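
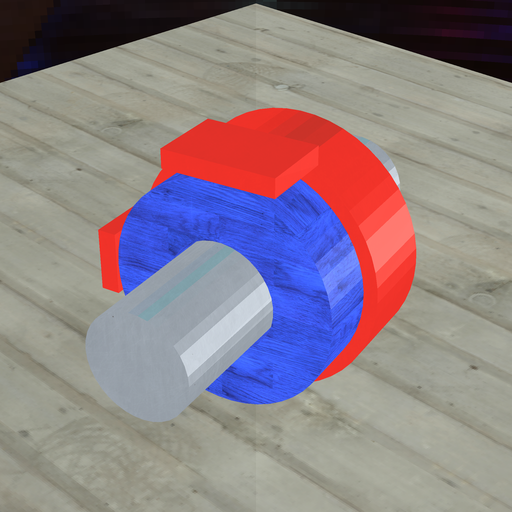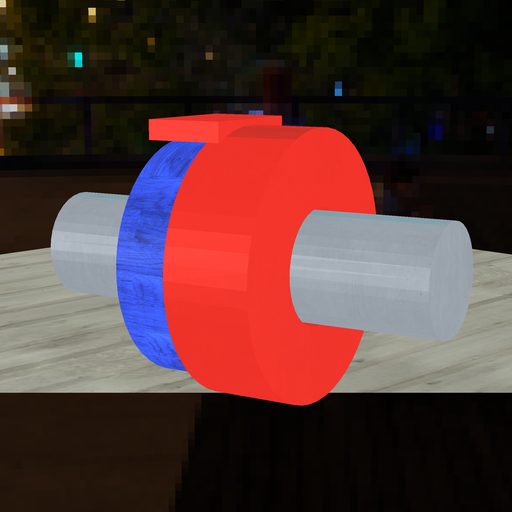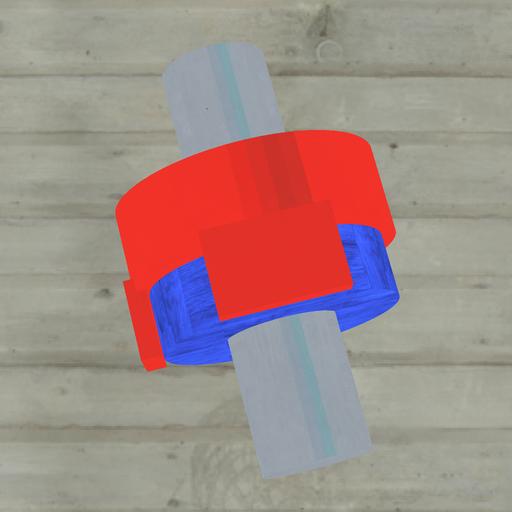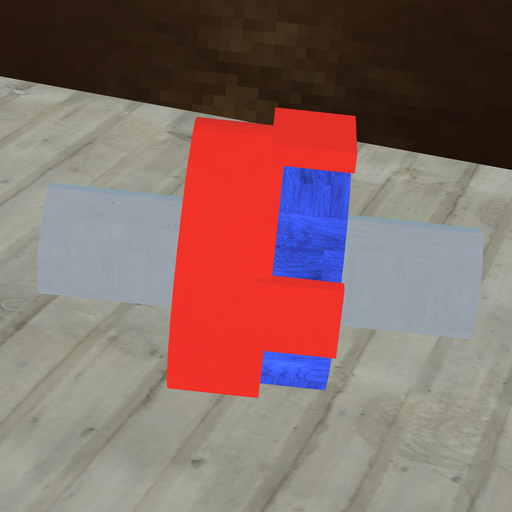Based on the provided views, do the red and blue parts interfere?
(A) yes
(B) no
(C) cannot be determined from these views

(A) yes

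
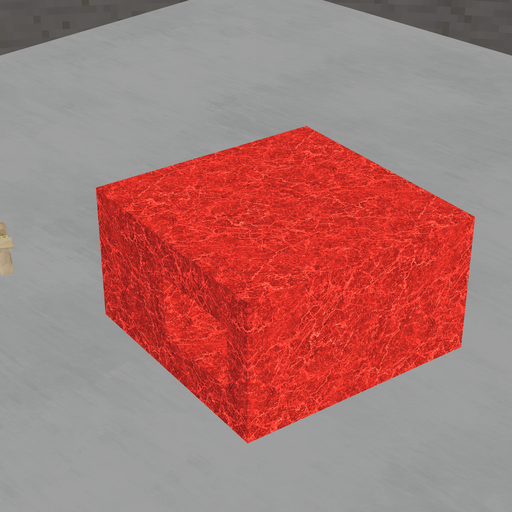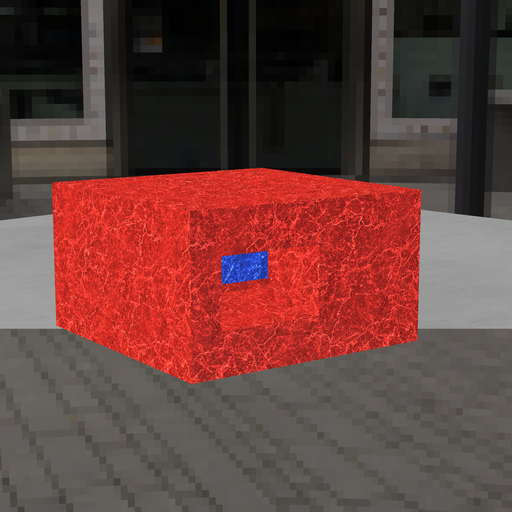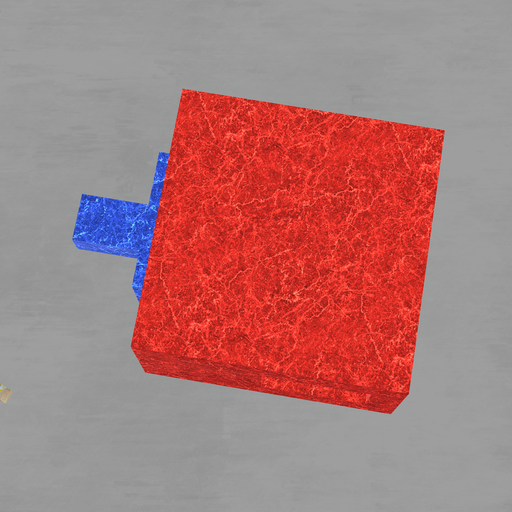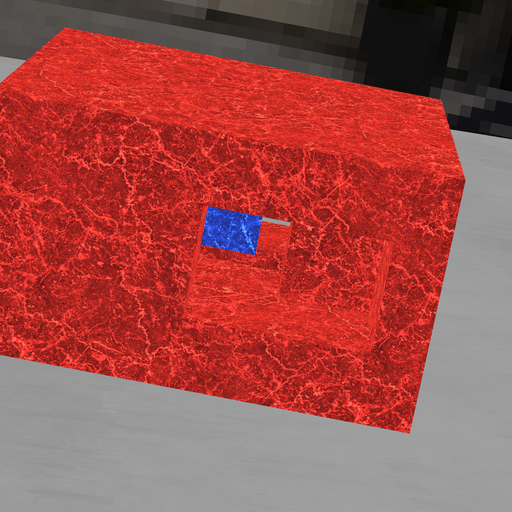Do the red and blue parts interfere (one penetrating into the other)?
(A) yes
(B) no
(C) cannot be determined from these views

(B) no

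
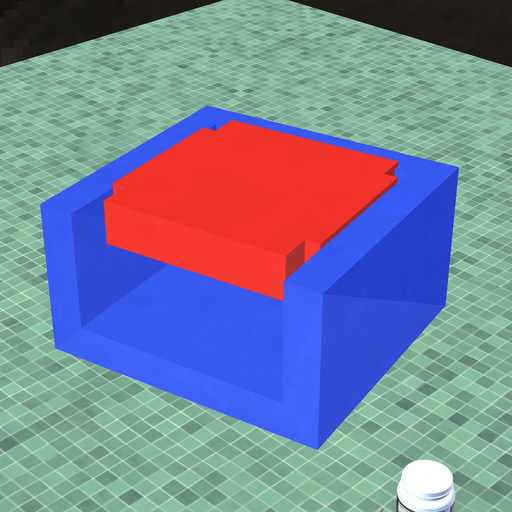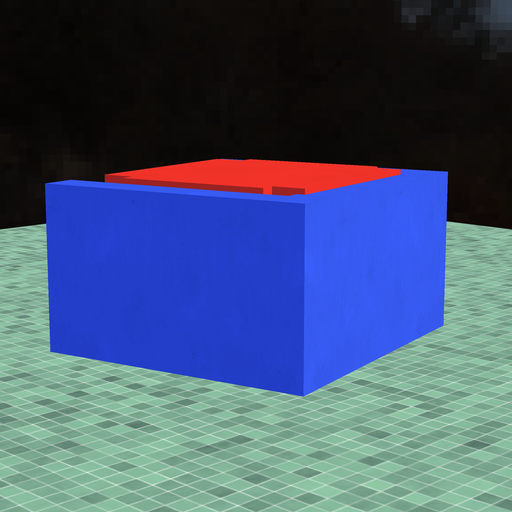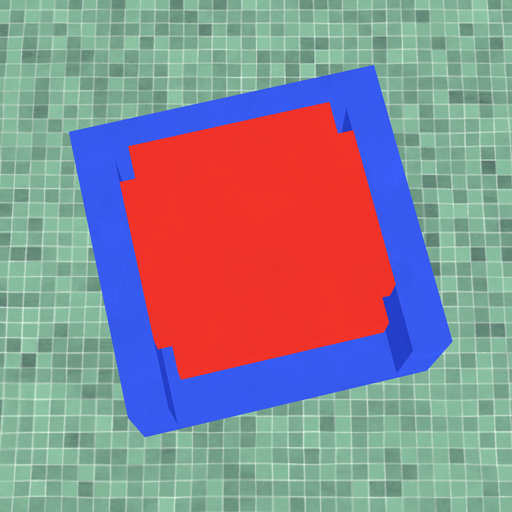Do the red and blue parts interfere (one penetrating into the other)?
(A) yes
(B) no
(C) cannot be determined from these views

(A) yes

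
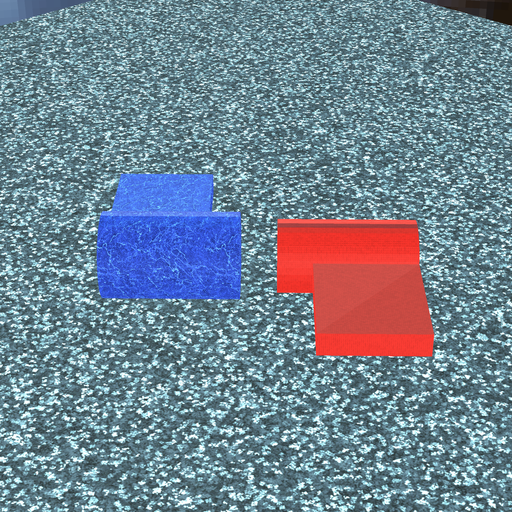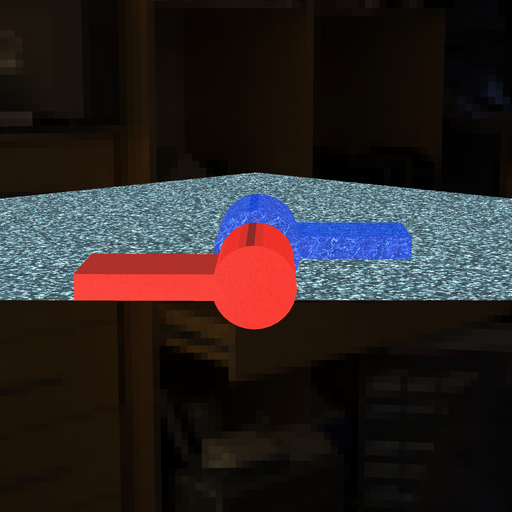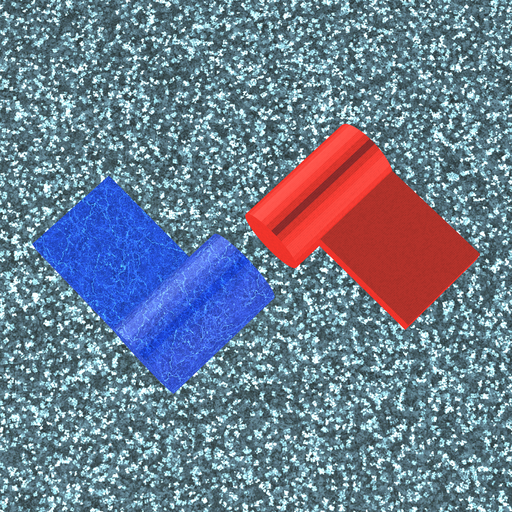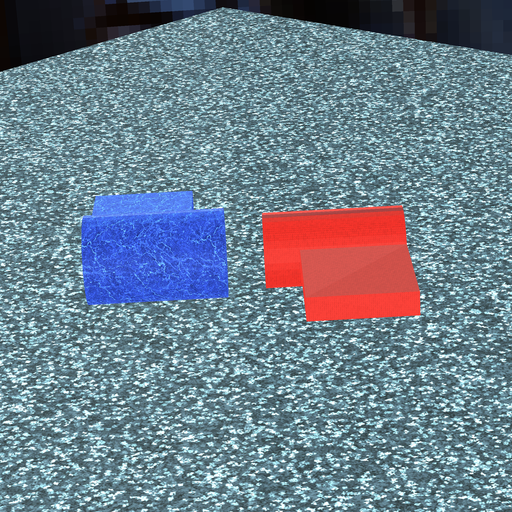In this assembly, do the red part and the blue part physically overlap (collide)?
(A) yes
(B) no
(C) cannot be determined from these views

(B) no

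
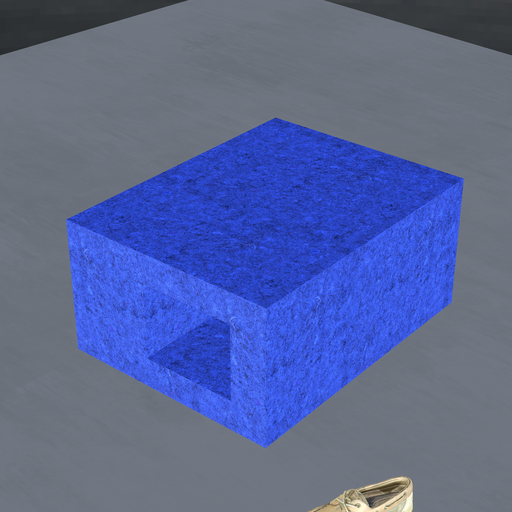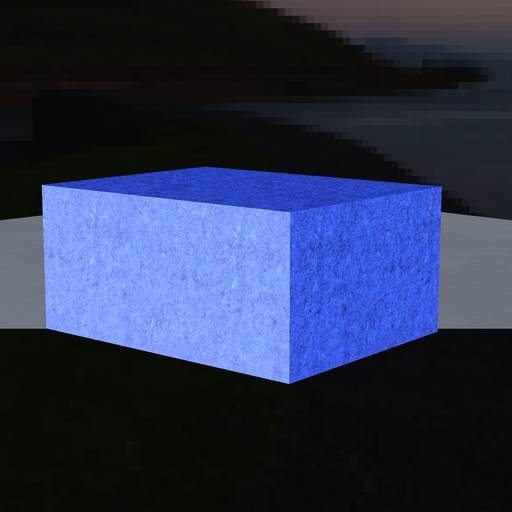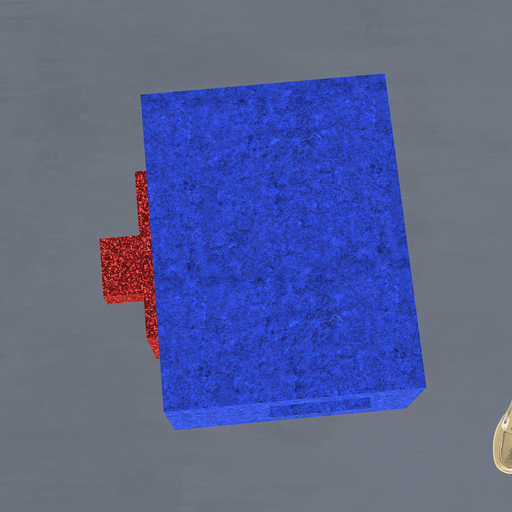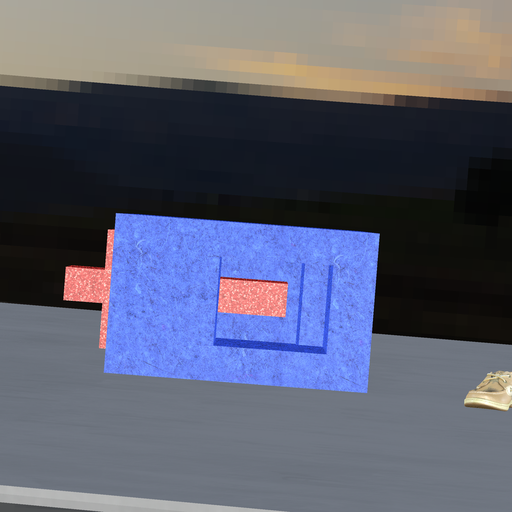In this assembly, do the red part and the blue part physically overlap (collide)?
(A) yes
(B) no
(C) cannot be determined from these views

(B) no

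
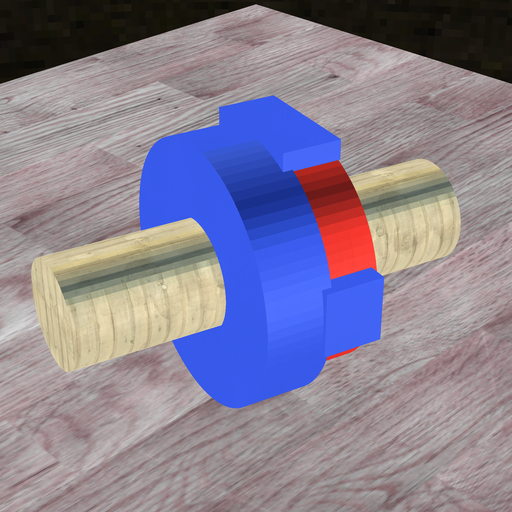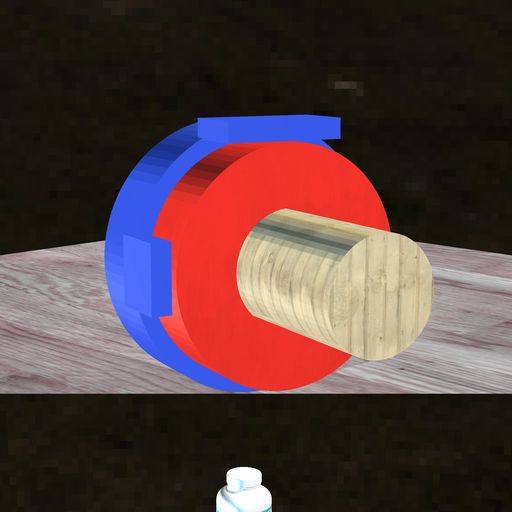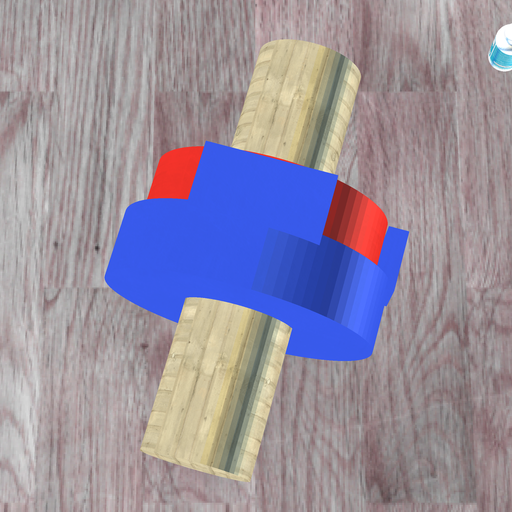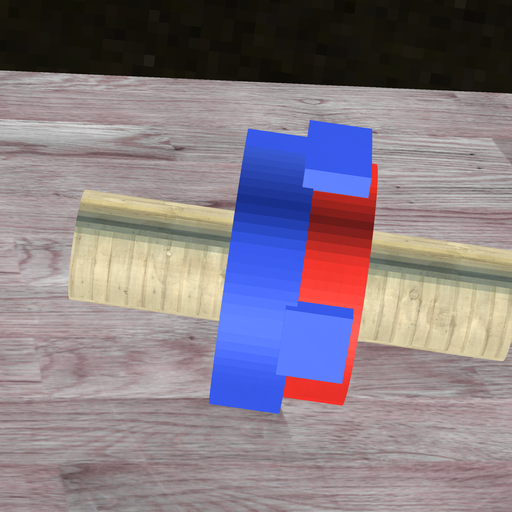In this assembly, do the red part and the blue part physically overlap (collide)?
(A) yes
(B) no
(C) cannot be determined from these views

(A) yes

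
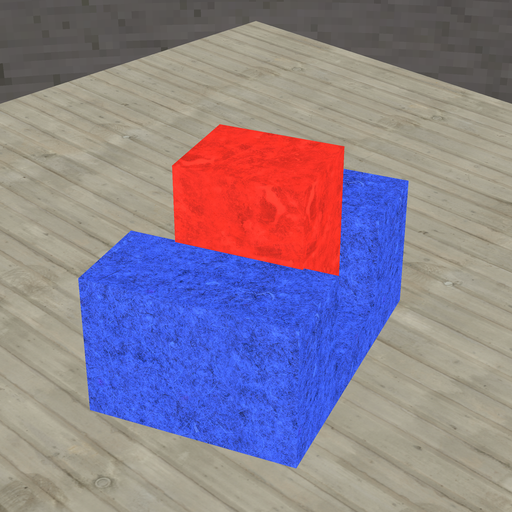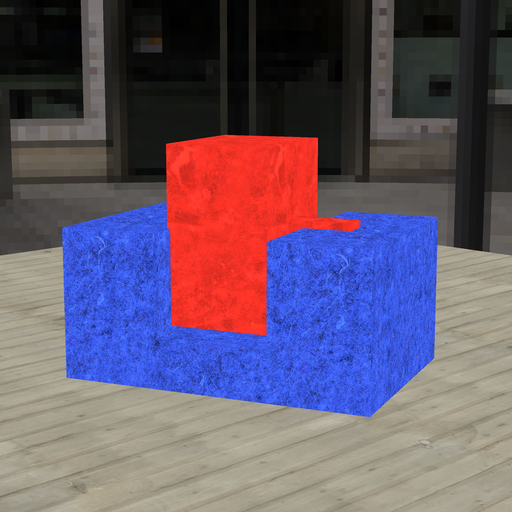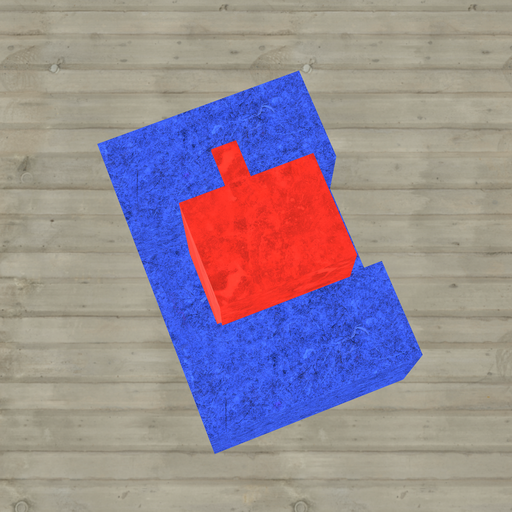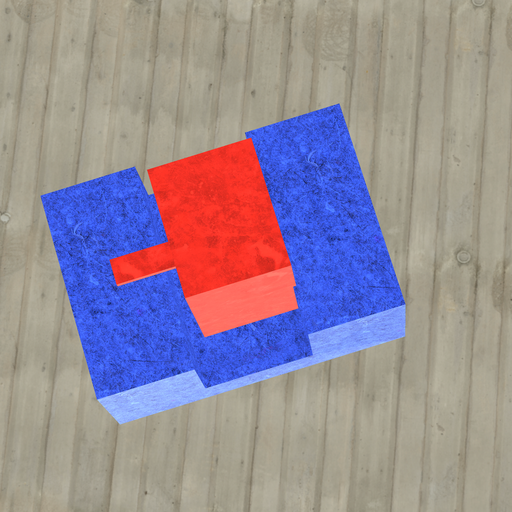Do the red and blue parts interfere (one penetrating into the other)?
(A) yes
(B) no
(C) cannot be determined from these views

(A) yes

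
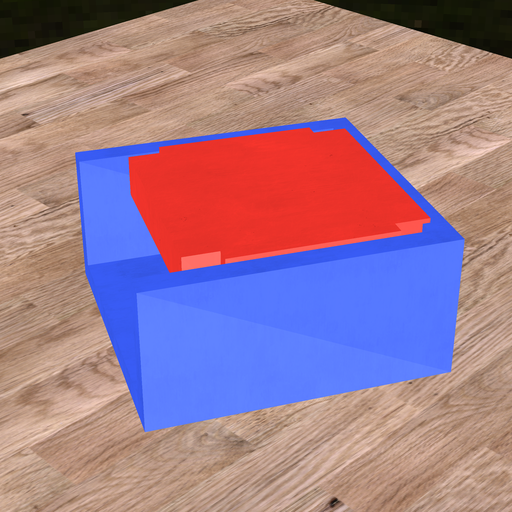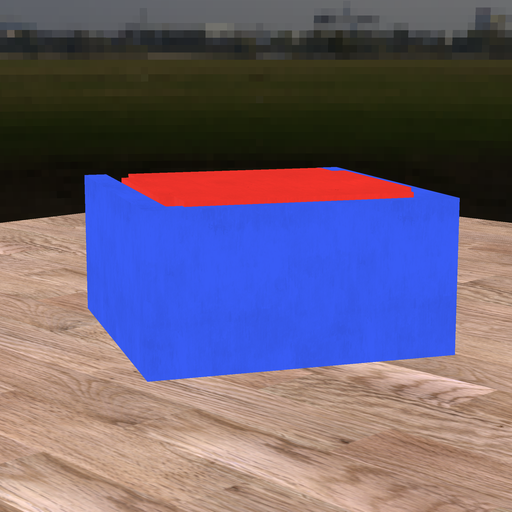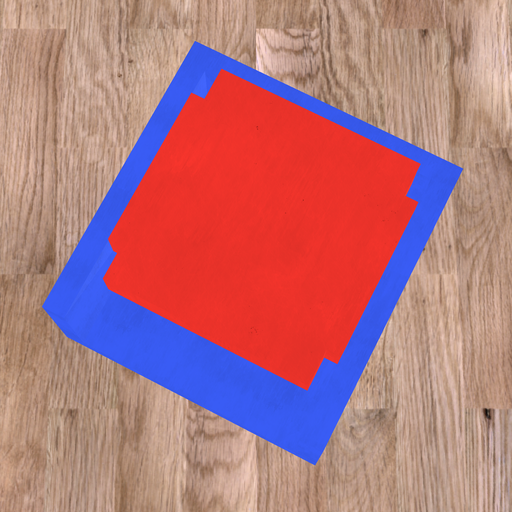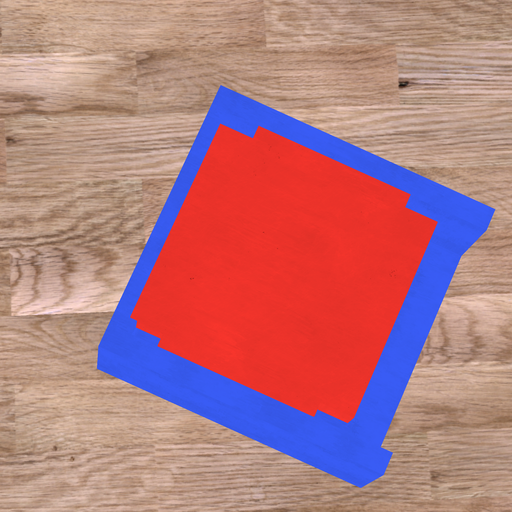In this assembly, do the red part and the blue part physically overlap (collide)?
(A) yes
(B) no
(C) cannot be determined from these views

(A) yes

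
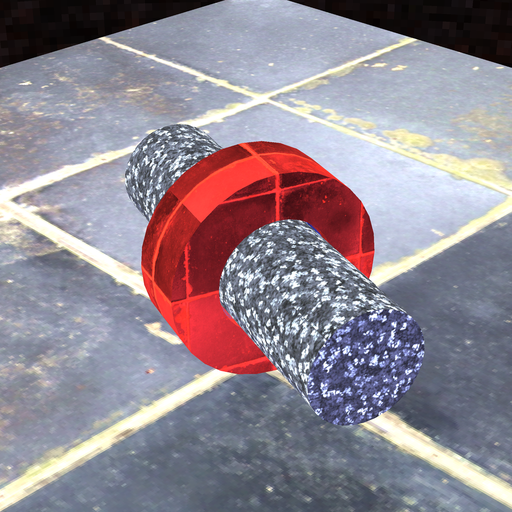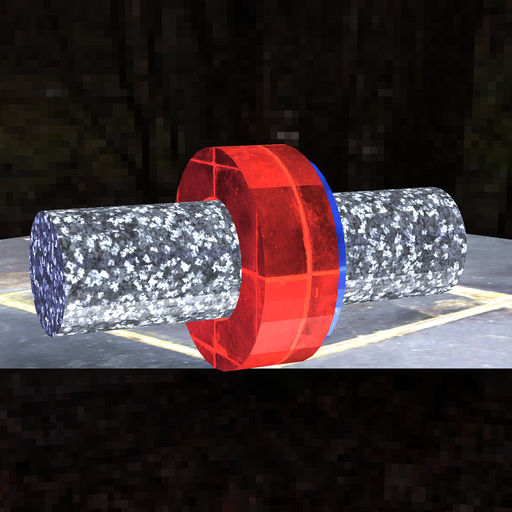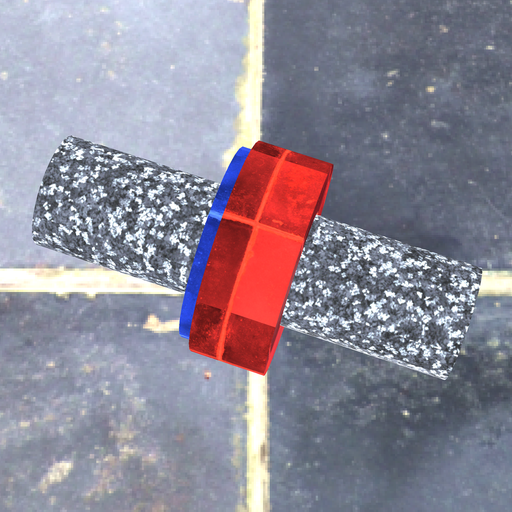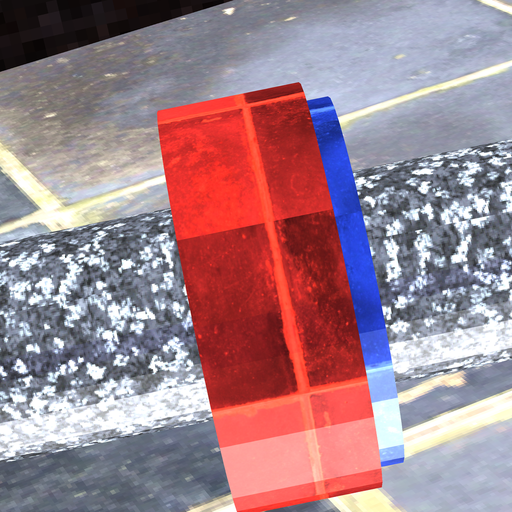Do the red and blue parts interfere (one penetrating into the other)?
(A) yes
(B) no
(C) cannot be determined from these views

(A) yes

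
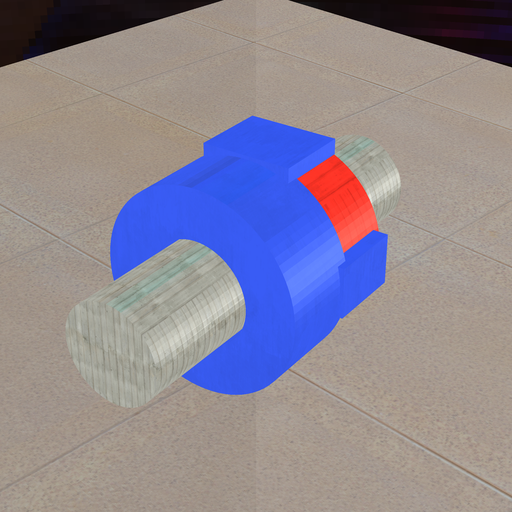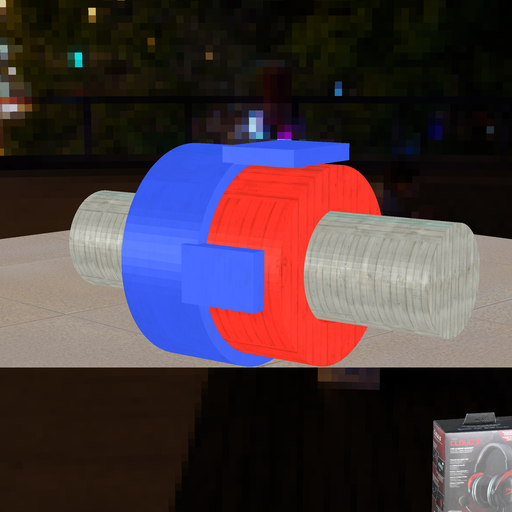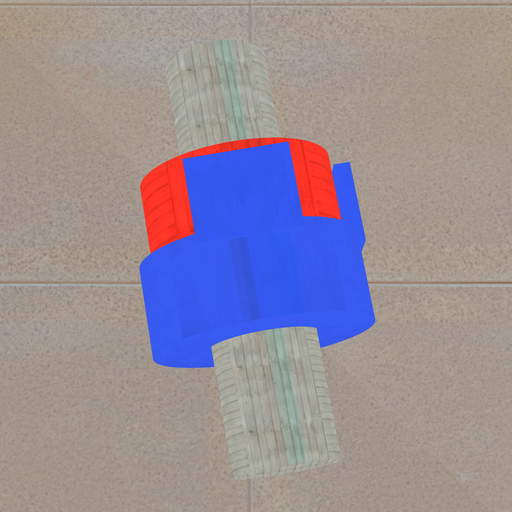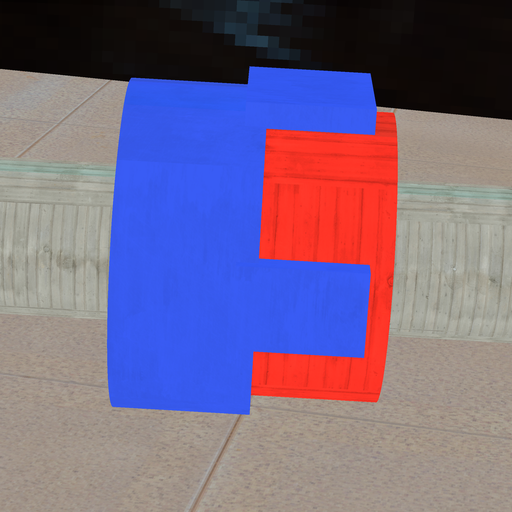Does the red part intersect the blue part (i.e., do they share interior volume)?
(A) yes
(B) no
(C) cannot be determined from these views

(A) yes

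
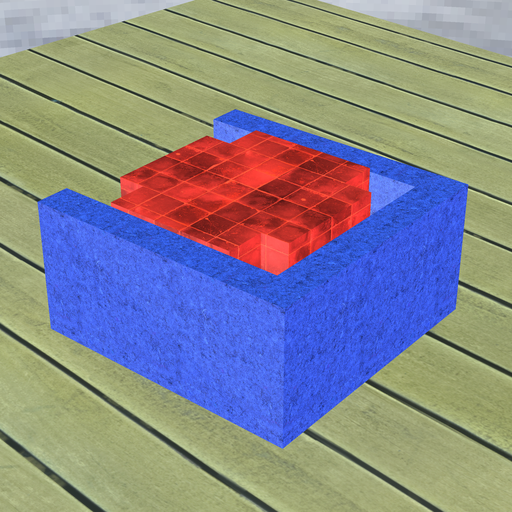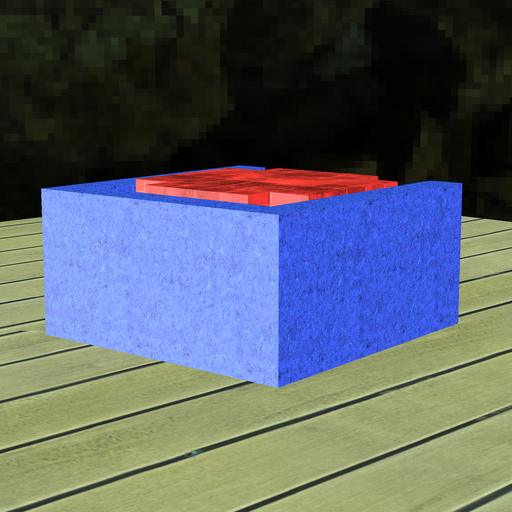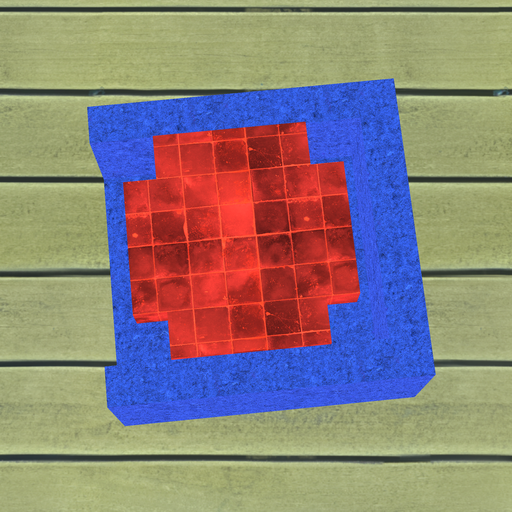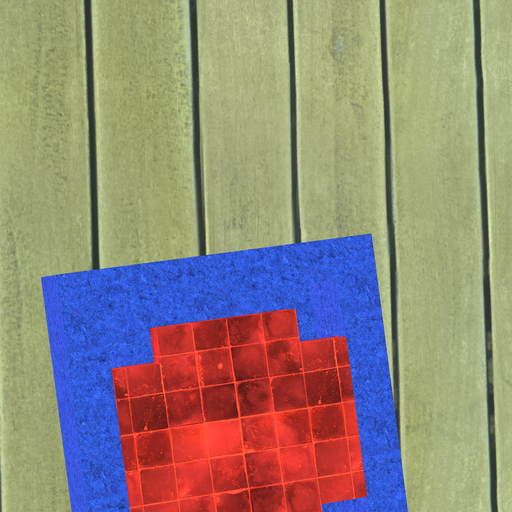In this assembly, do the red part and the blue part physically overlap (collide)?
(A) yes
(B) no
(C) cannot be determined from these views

(B) no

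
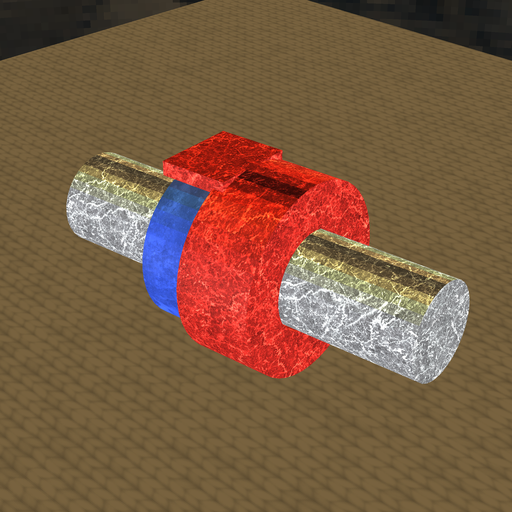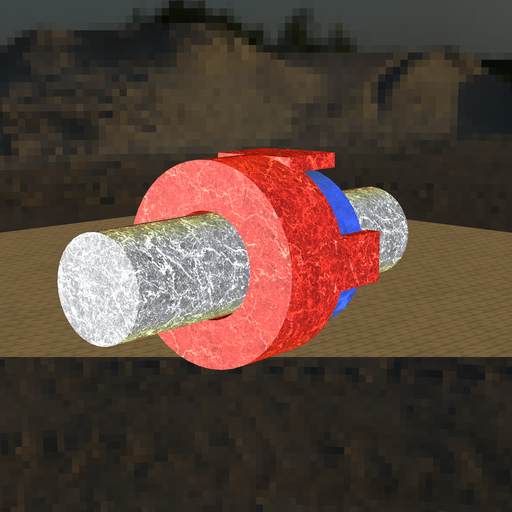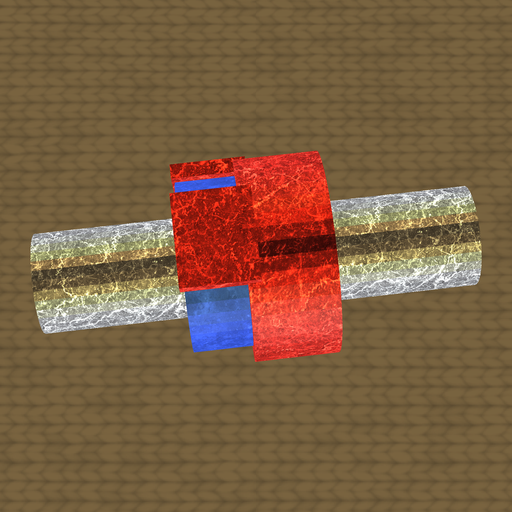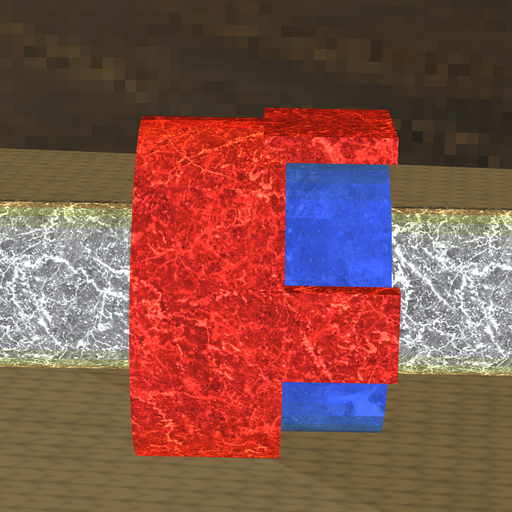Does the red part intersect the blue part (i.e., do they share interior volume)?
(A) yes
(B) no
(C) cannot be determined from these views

(A) yes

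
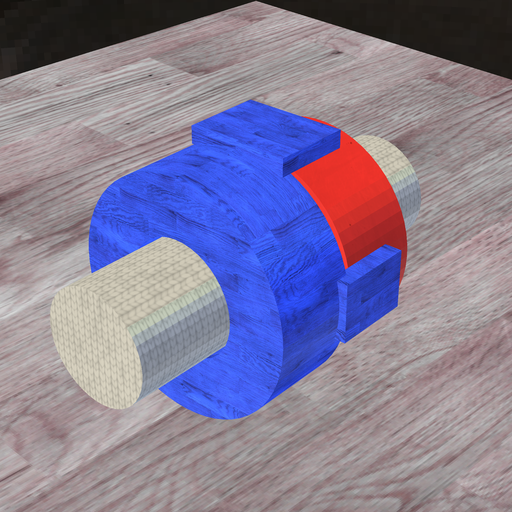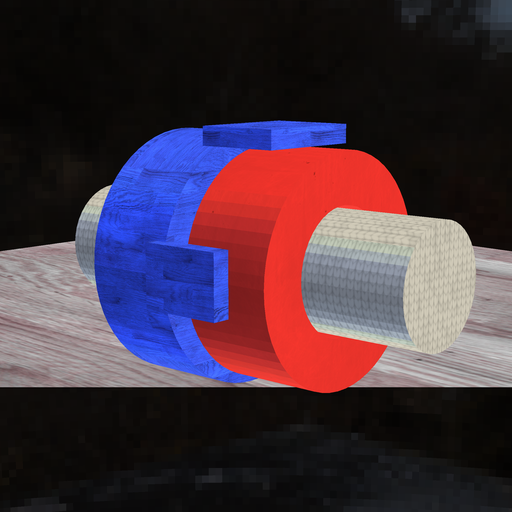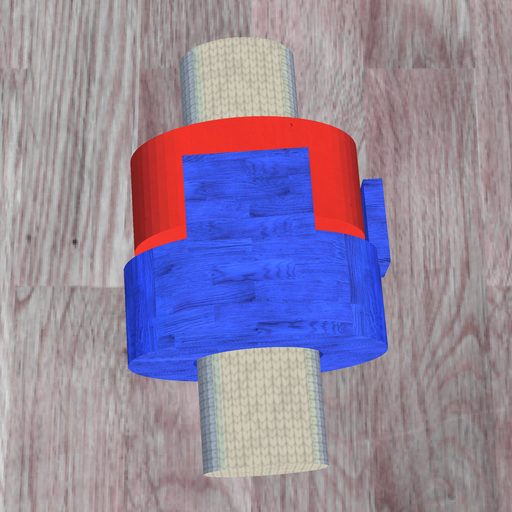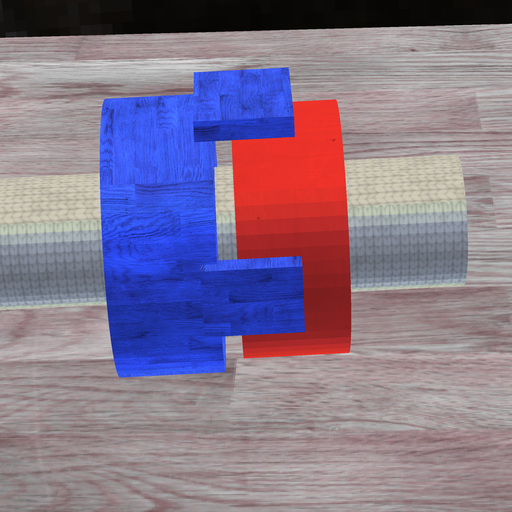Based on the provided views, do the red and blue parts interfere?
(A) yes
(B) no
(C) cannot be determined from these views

(B) no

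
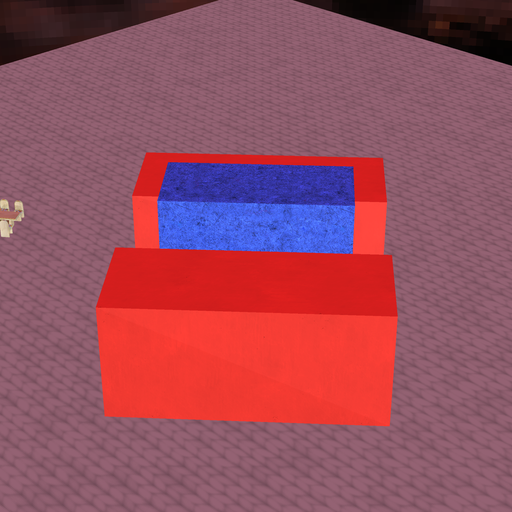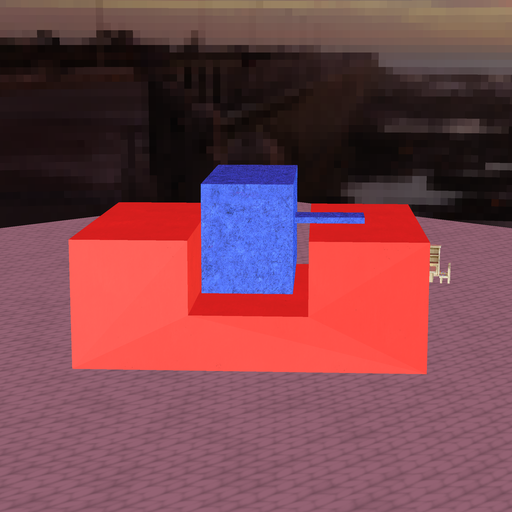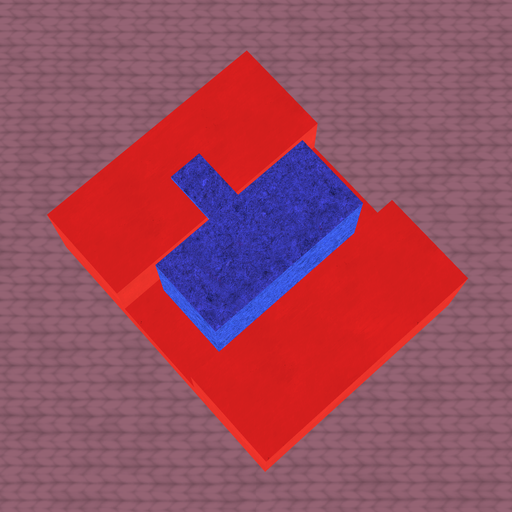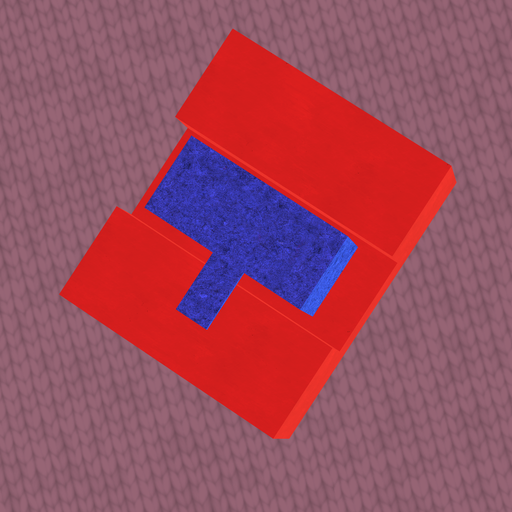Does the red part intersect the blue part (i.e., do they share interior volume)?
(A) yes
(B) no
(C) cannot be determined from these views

(B) no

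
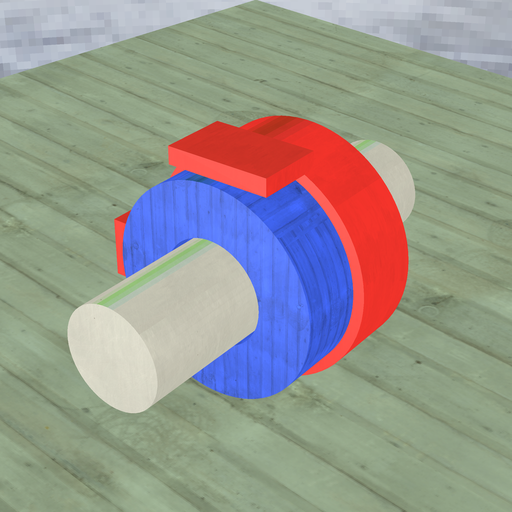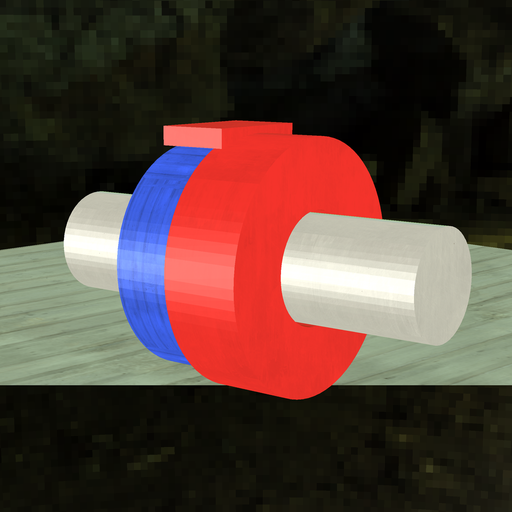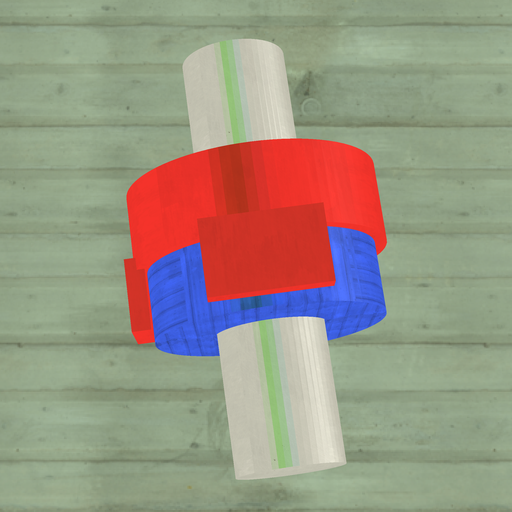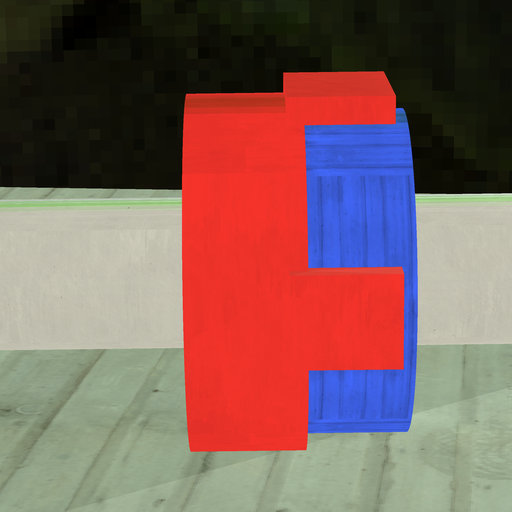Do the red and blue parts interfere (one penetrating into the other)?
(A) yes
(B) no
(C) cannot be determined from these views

(A) yes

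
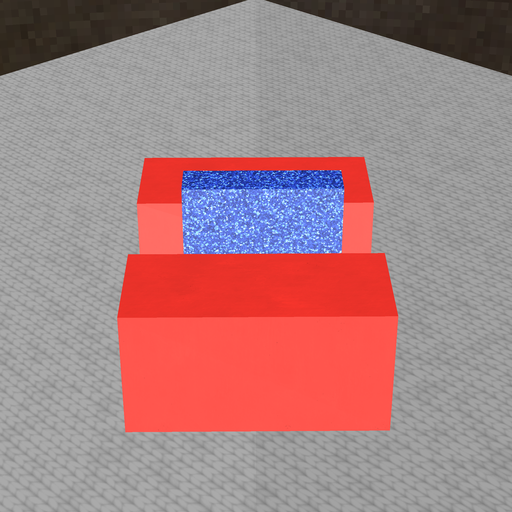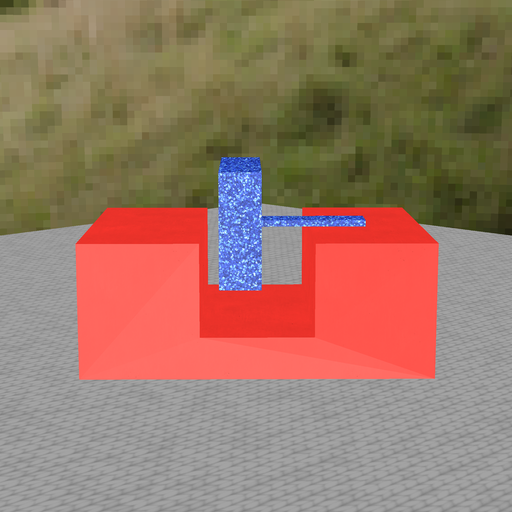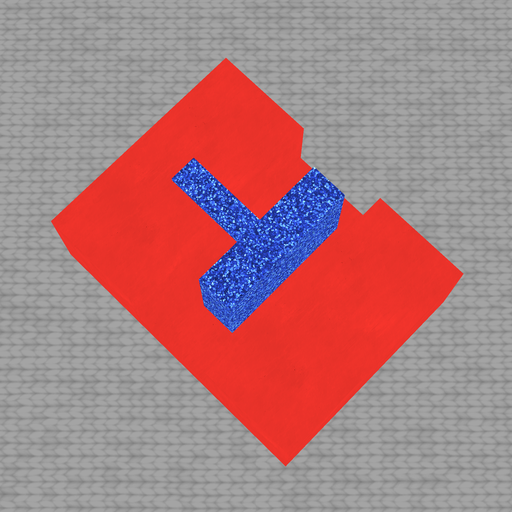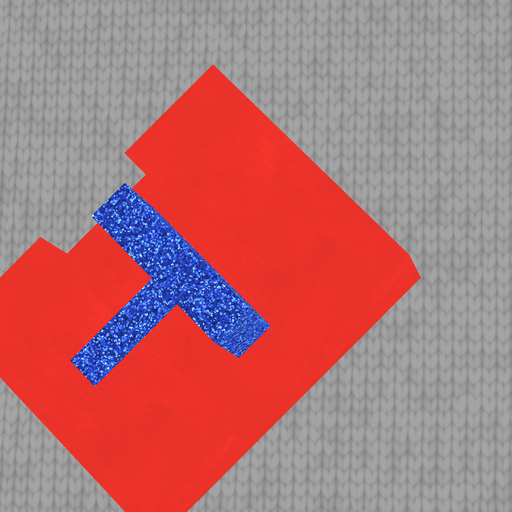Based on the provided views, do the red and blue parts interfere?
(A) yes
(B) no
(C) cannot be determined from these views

(B) no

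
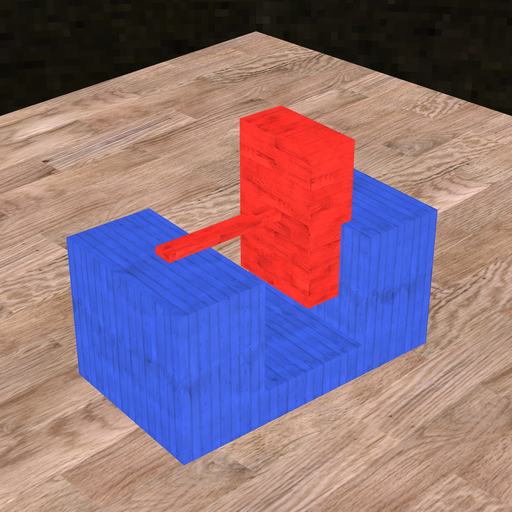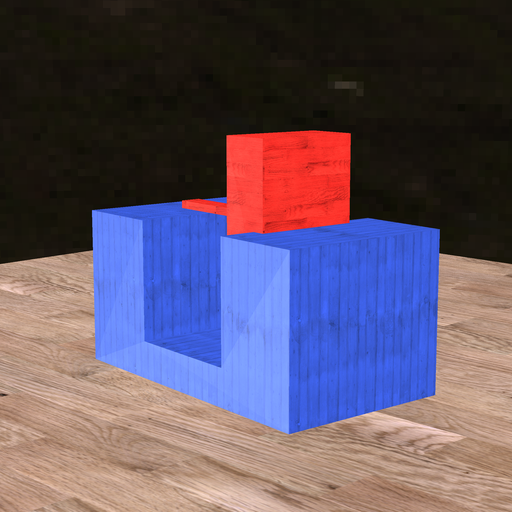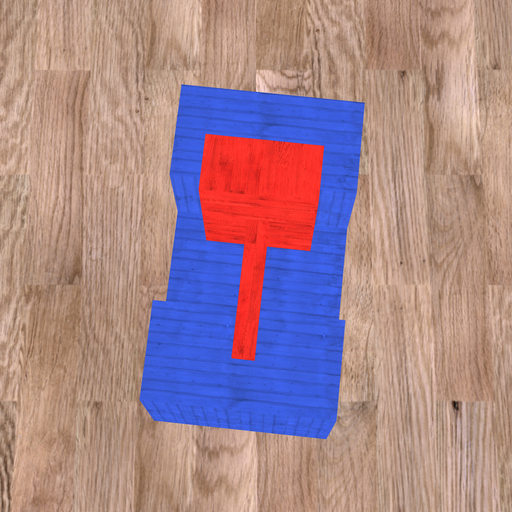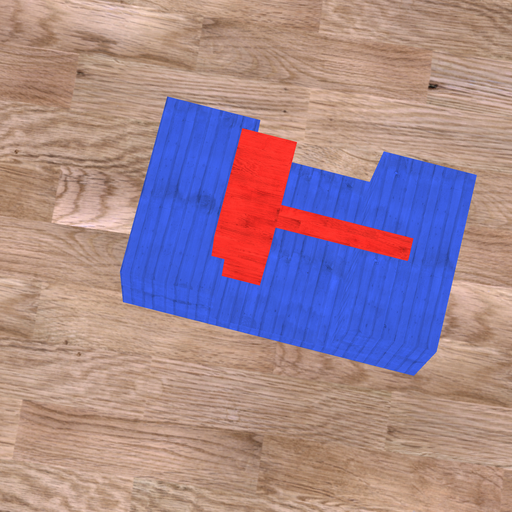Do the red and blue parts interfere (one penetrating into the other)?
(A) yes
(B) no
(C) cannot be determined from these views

(A) yes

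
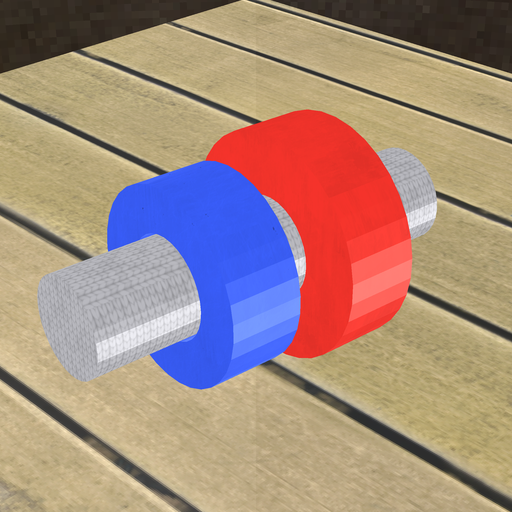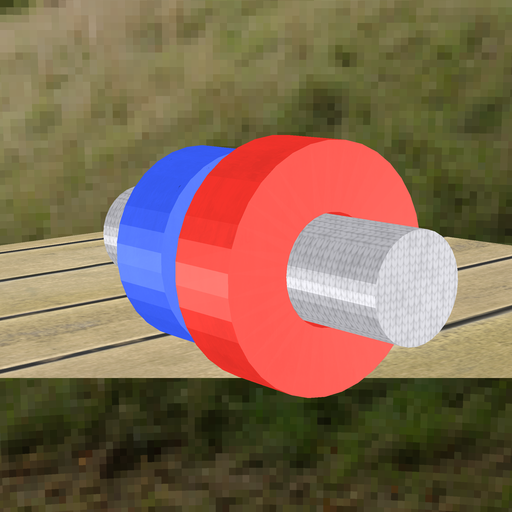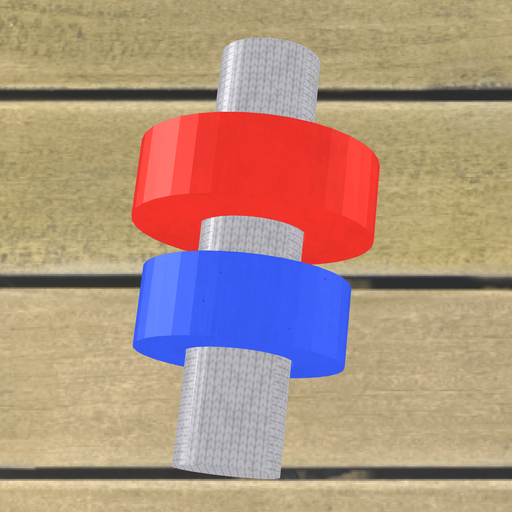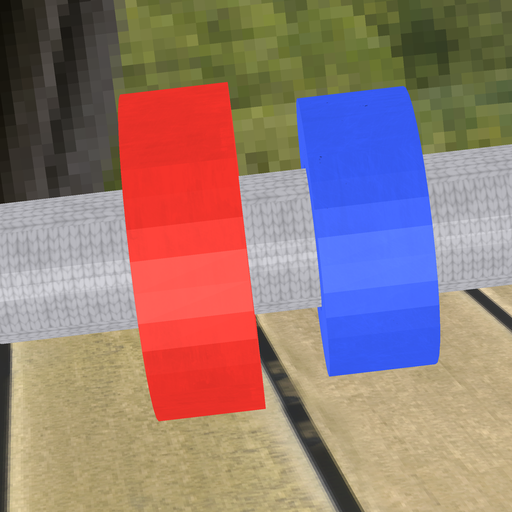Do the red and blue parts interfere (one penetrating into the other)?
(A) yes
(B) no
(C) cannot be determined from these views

(B) no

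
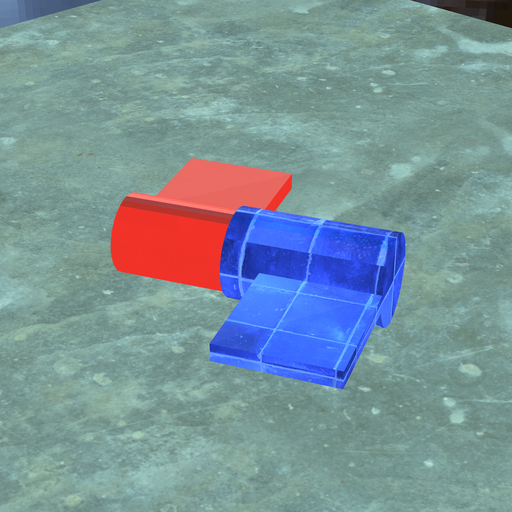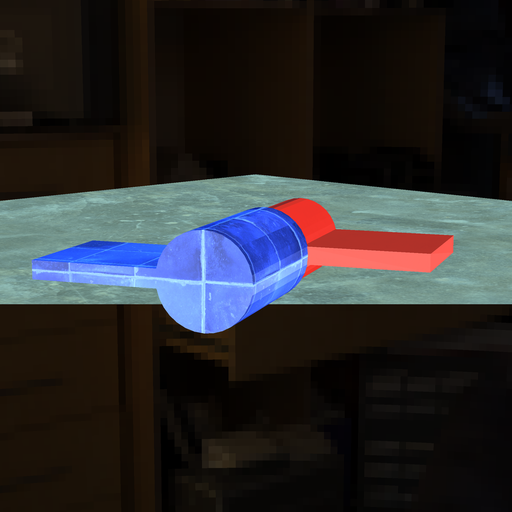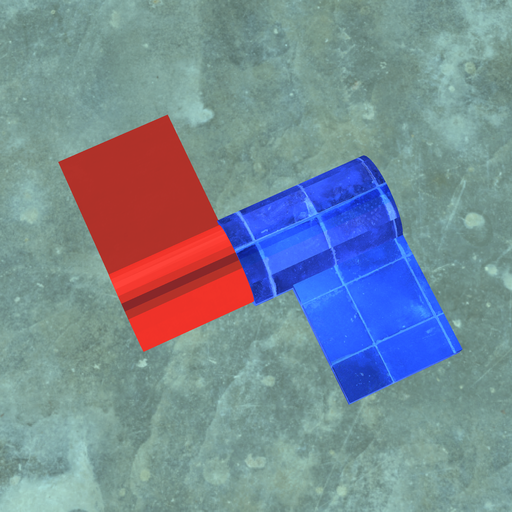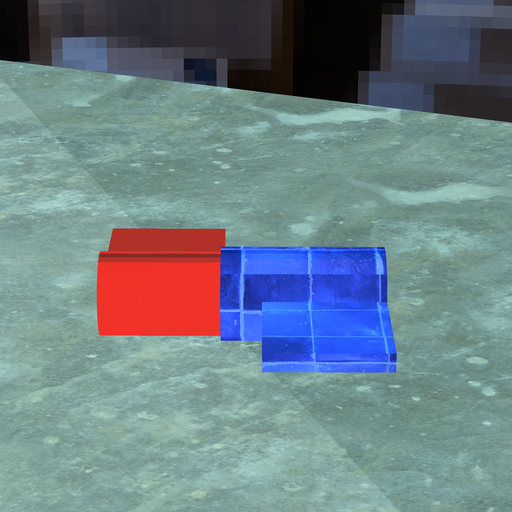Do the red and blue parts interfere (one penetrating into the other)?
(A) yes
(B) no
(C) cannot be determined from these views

(A) yes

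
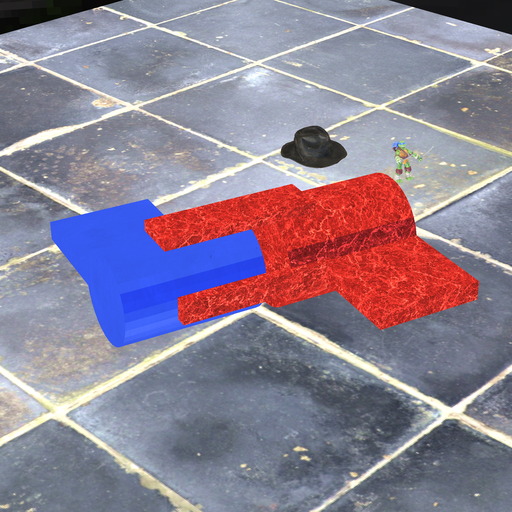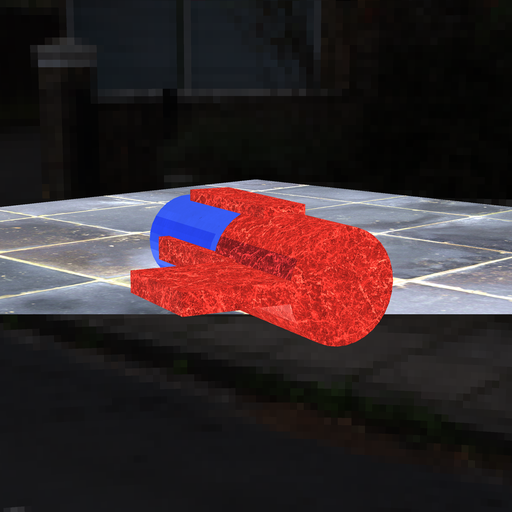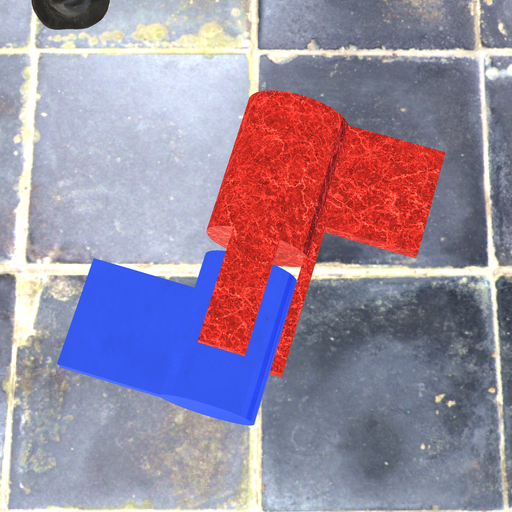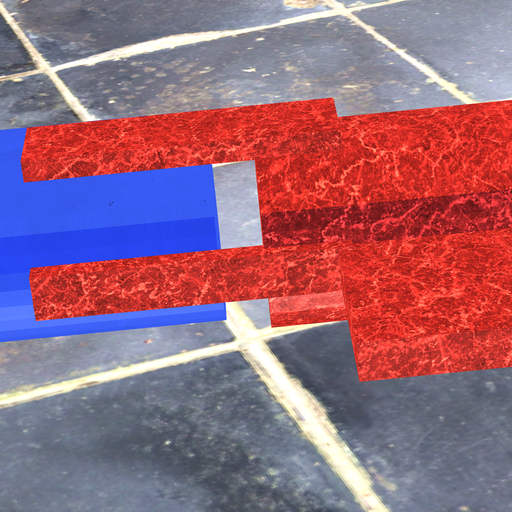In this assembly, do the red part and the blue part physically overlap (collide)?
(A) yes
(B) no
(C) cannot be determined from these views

(B) no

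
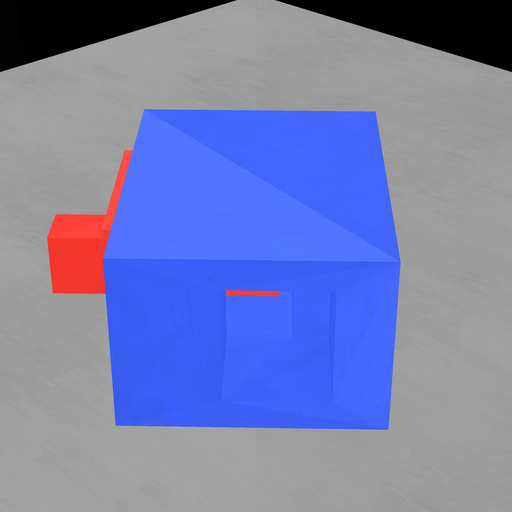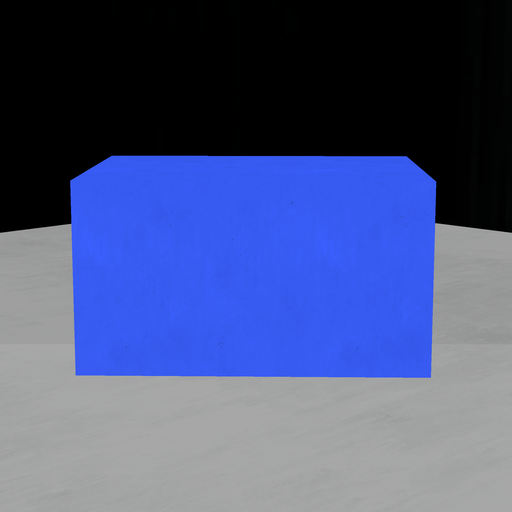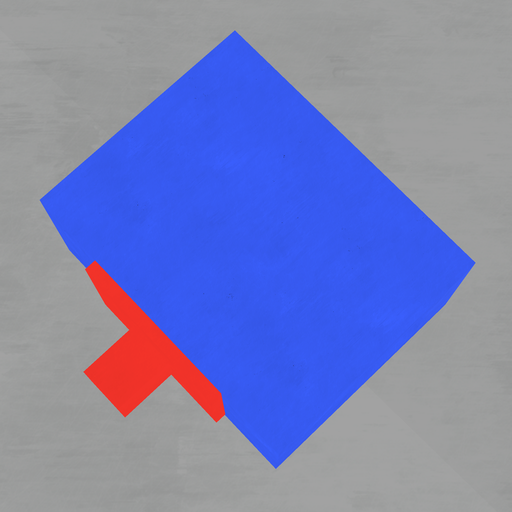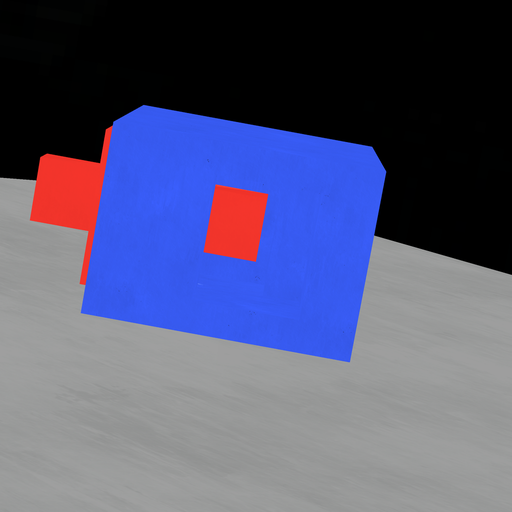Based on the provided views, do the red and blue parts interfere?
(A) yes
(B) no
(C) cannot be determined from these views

(B) no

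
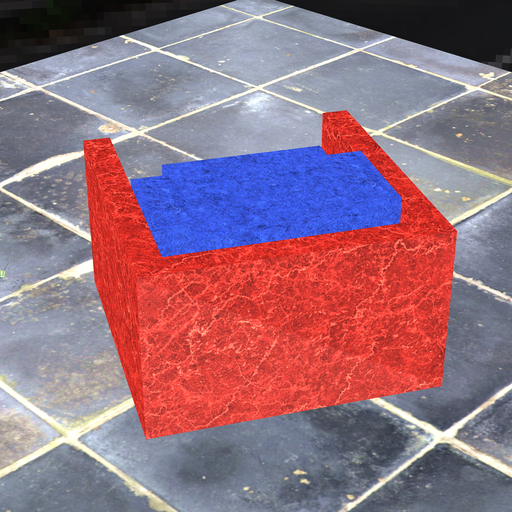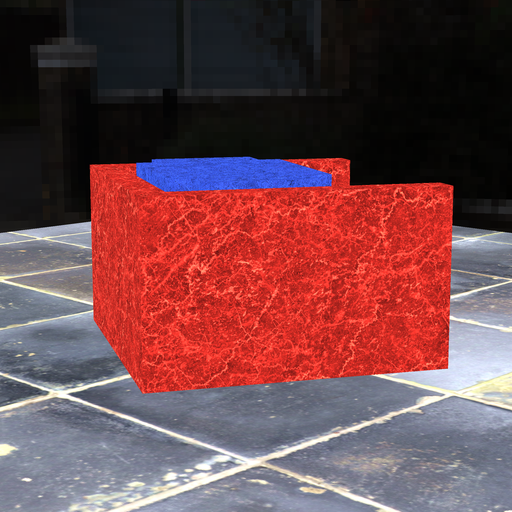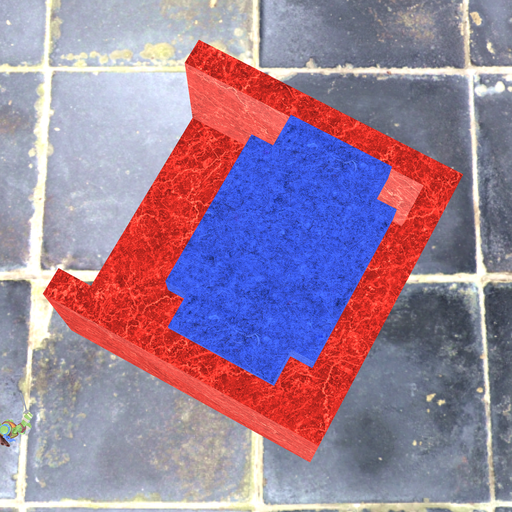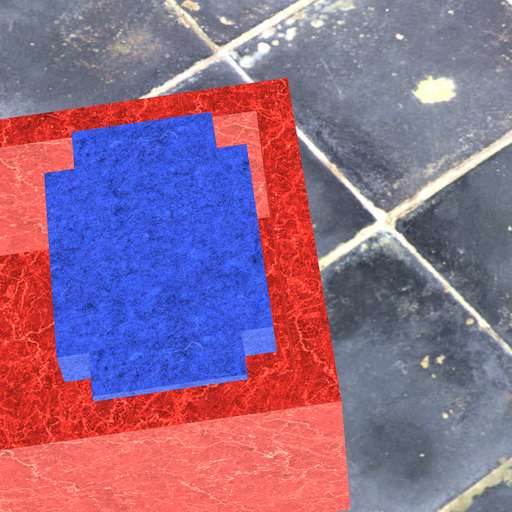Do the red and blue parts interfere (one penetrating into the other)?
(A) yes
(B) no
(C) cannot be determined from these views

(B) no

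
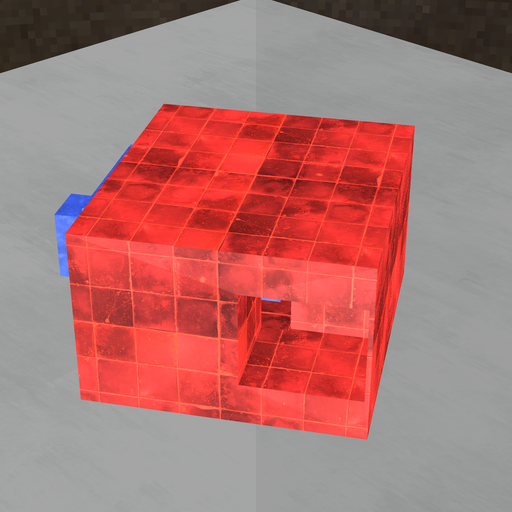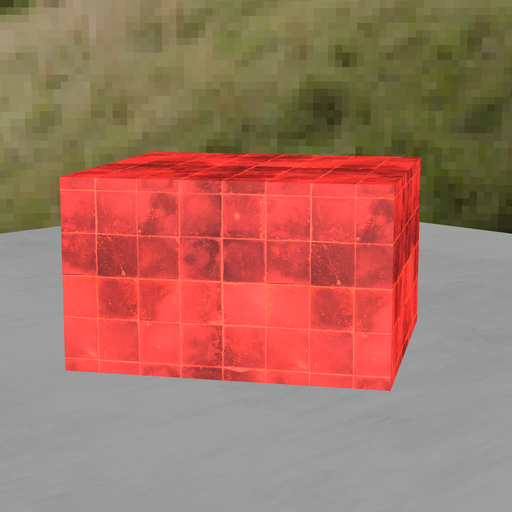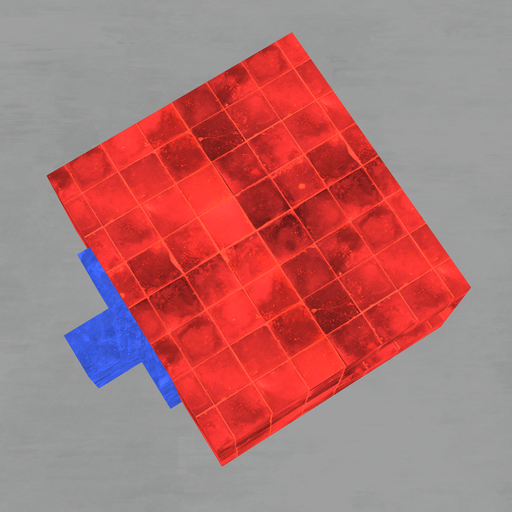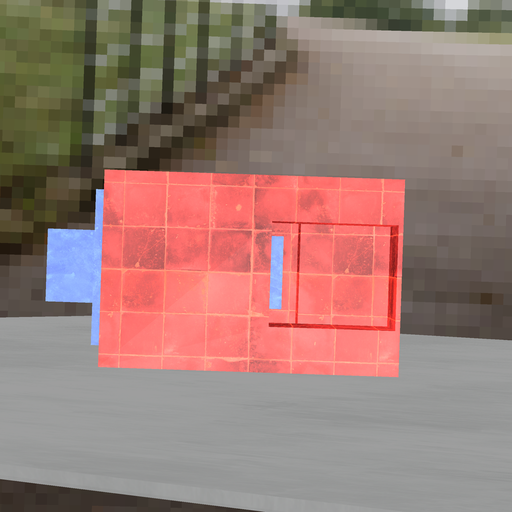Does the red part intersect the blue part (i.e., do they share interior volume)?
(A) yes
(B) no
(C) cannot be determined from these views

(B) no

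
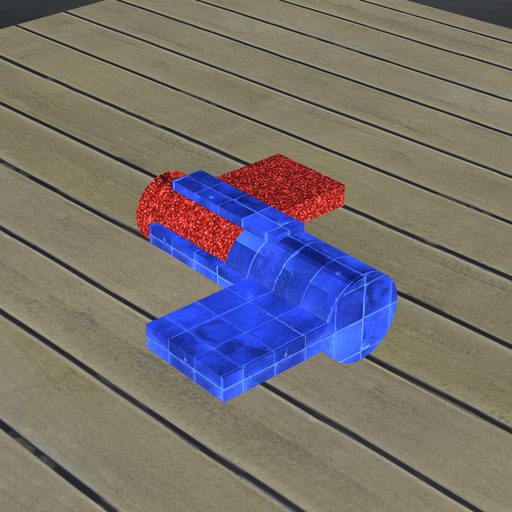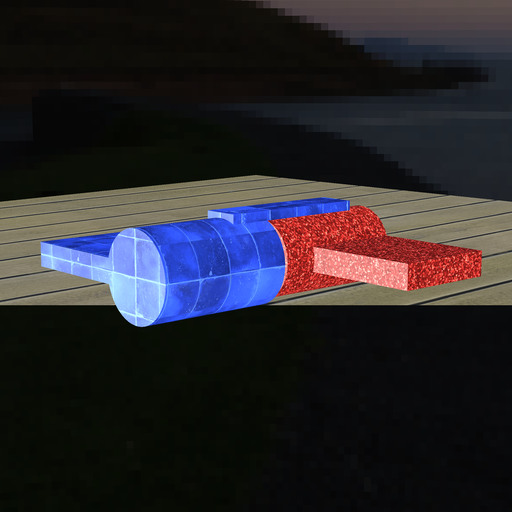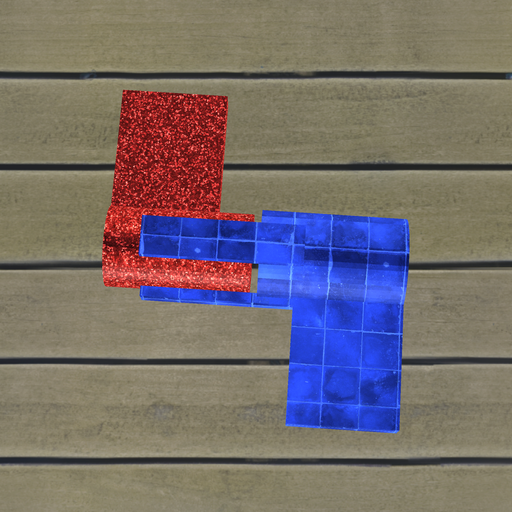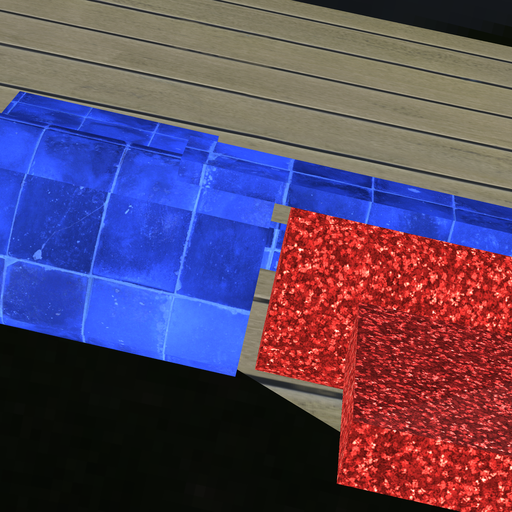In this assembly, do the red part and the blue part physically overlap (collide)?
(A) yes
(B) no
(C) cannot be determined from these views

(B) no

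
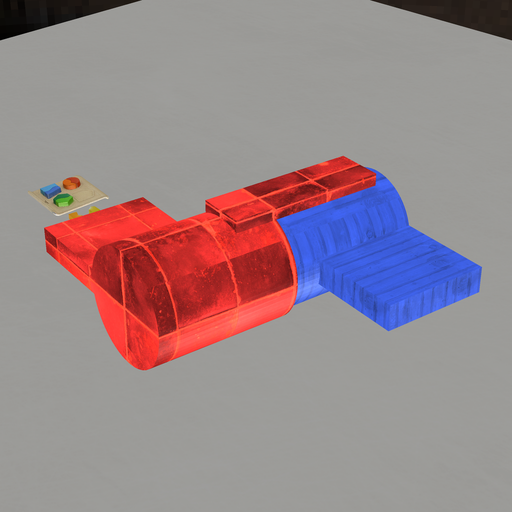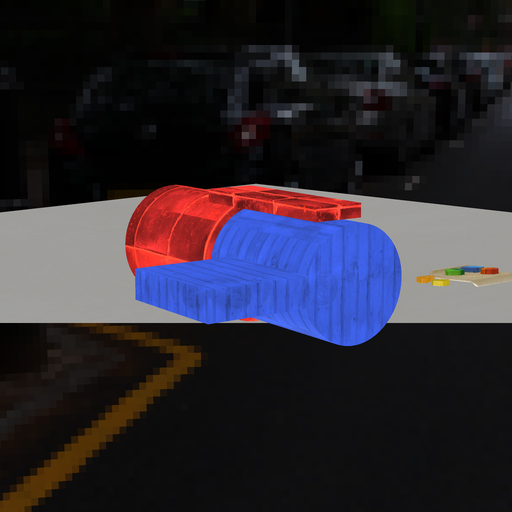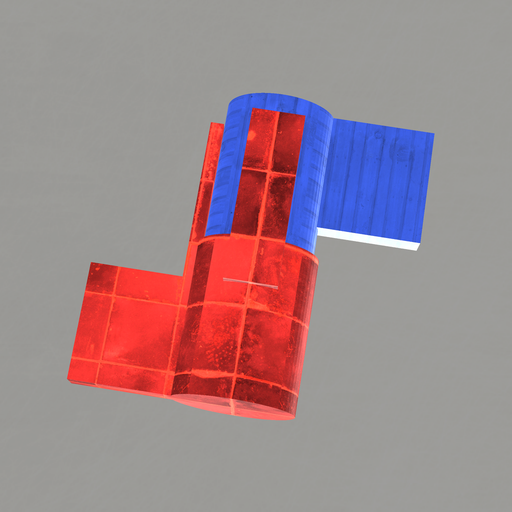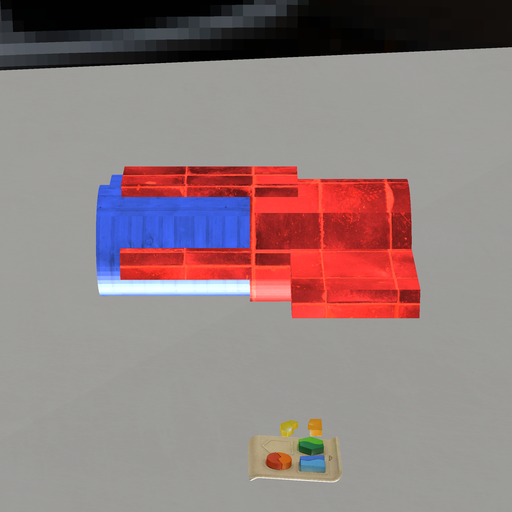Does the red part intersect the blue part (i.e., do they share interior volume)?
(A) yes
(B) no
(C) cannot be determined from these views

(A) yes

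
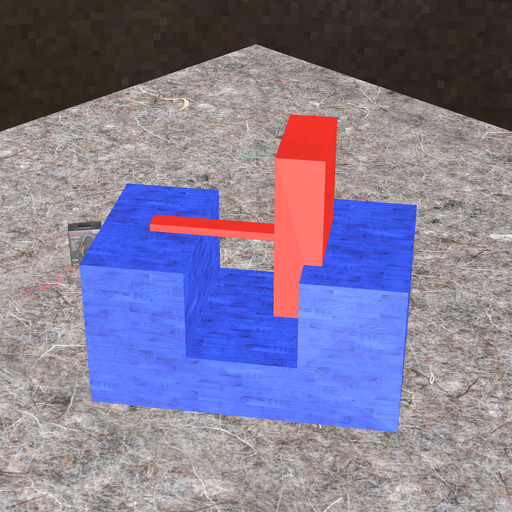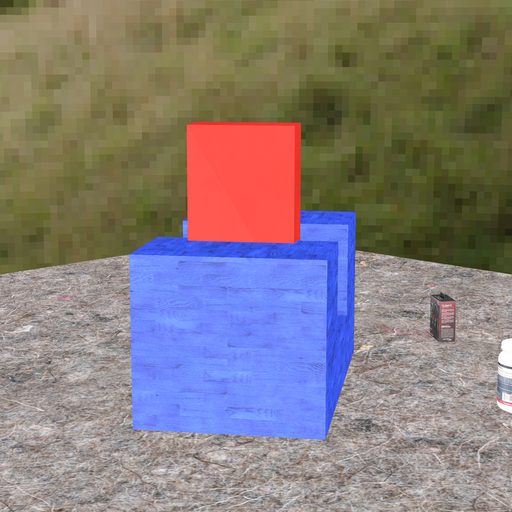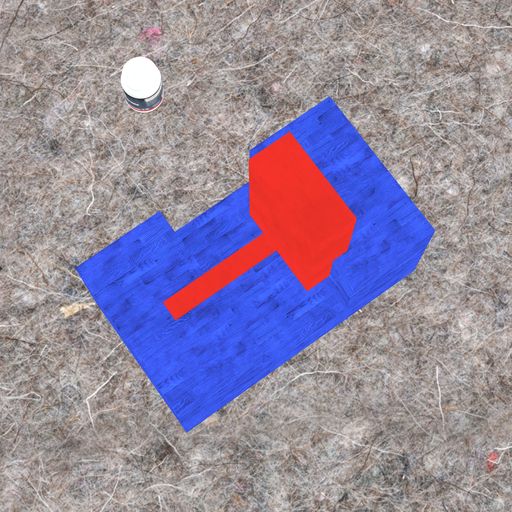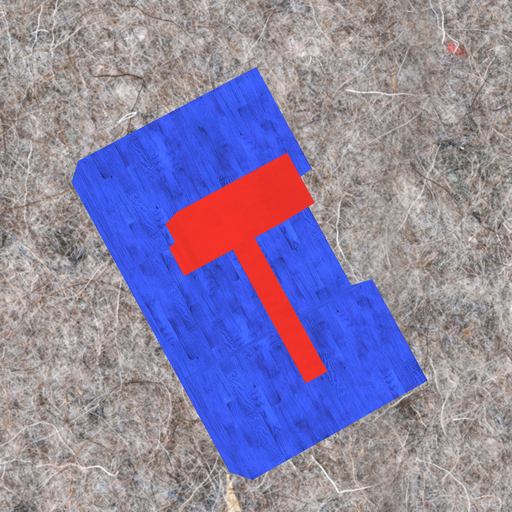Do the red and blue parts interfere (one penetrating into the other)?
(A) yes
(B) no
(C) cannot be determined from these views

(A) yes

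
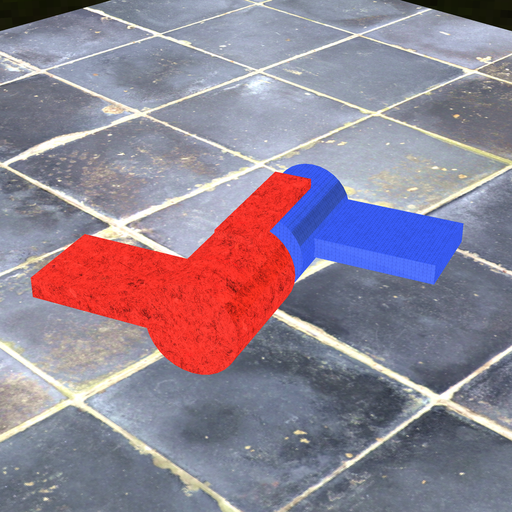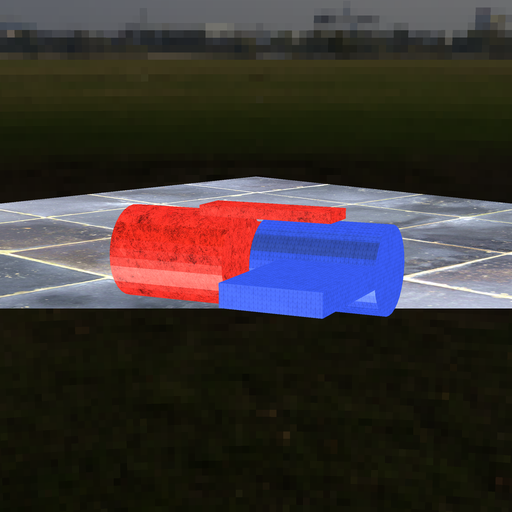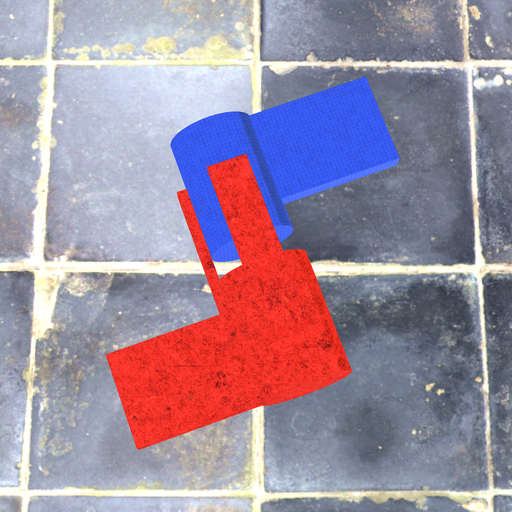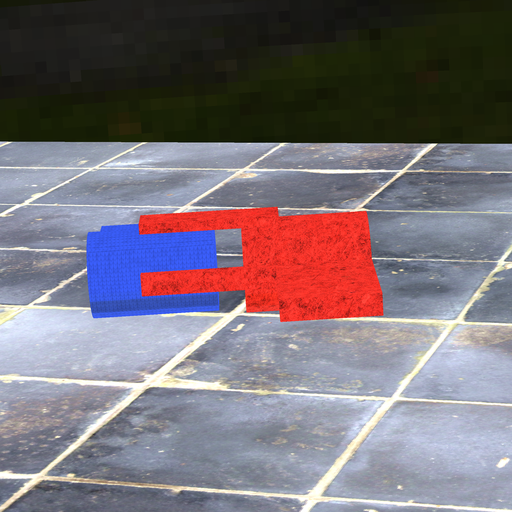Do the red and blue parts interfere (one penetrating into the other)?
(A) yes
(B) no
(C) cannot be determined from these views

(B) no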